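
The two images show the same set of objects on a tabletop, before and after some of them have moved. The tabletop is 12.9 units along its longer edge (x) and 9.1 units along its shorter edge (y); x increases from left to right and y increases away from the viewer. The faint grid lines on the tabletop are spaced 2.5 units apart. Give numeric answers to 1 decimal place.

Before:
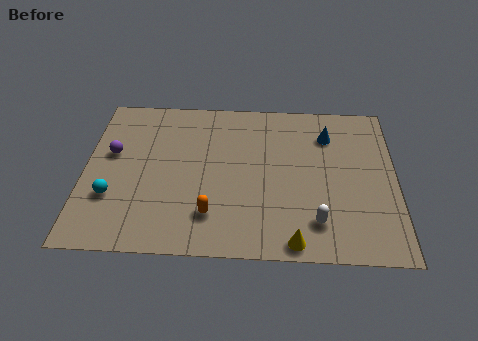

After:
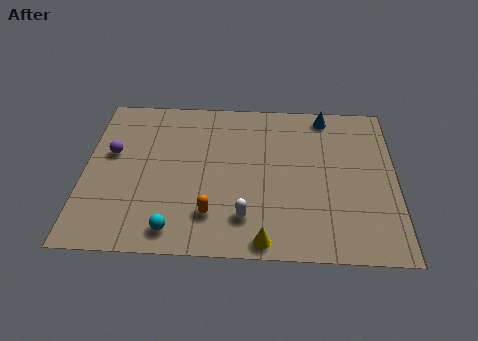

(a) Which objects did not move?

the purple sphere and the orange capsule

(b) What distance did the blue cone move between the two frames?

1.2

The blue cone was near (10.1, 6.9) before and (10.0, 8.1) after, so it travelled √(0.1² + 1.2²) ≈ 1.2 units.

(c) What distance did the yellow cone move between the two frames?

1.2

The yellow cone was near (8.7, 0.8) before and (7.5, 0.8) after, so it travelled √(1.2² + 0.0²) ≈ 1.2 units.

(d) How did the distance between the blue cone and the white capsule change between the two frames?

+1.9

Before: roughly 5.0 units apart; after: 6.9. That's 1.9 units further apart.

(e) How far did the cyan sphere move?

3.1

The cyan sphere was near (1.2, 2.9) before and (3.8, 1.2) after, so it travelled √(2.6² + 1.7²) ≈ 3.1 units.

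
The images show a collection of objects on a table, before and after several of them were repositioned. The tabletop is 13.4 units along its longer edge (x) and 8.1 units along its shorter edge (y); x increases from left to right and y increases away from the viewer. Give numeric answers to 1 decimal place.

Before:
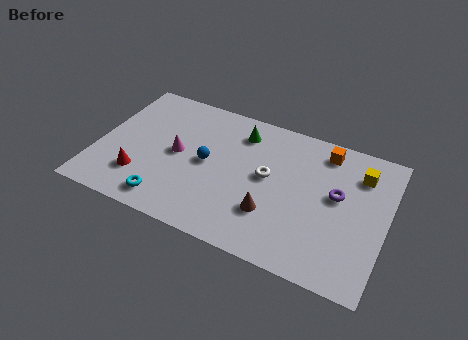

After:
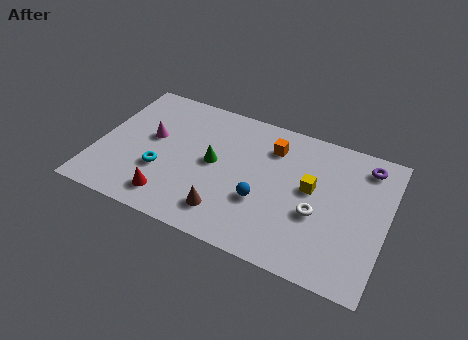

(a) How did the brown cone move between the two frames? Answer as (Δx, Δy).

(-2.0, -0.8)

The brown cone started near (8.3, 2.4) and ended near (6.3, 1.6).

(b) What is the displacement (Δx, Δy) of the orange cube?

(-2.4, -0.7)

The orange cube started near (10.3, 6.9) and ended near (7.9, 6.2).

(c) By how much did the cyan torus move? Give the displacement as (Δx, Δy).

(-0.5, 1.6)

From the two frames, the cyan torus sits at roughly (3.6, 1.2) before and (3.1, 2.8) after.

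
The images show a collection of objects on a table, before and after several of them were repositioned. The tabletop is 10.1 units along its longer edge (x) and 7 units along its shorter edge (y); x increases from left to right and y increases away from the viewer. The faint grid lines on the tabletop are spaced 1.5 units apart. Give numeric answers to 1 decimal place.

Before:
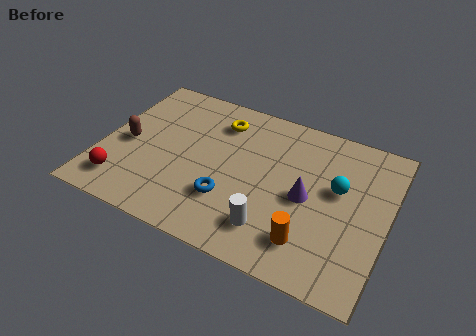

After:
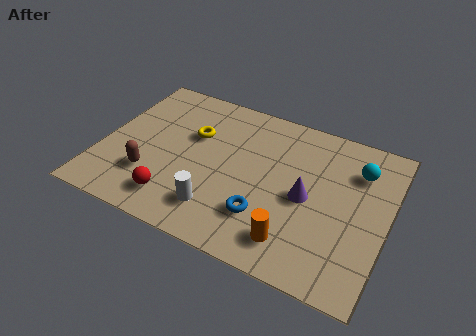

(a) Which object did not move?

the purple cone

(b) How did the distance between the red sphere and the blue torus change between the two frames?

-0.6

The distance was about 3.8 in the first image and 3.2 in the second, so they moved 0.6 units closer together.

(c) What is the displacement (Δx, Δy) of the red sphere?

(1.9, 0.0)

From the two frames, the red sphere sits at roughly (1.0, 1.3) before and (2.9, 1.3) after.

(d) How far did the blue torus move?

1.3

The blue torus moved from about (4.7, 2.1) to (6.0, 1.9), a distance of √(1.3² + 0.2²) ≈ 1.3.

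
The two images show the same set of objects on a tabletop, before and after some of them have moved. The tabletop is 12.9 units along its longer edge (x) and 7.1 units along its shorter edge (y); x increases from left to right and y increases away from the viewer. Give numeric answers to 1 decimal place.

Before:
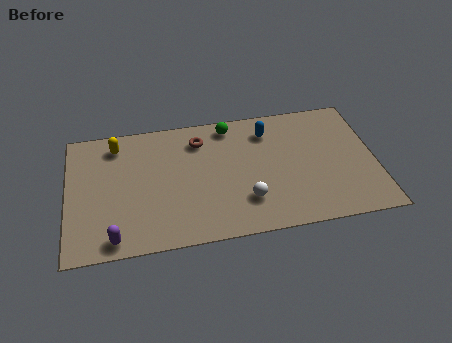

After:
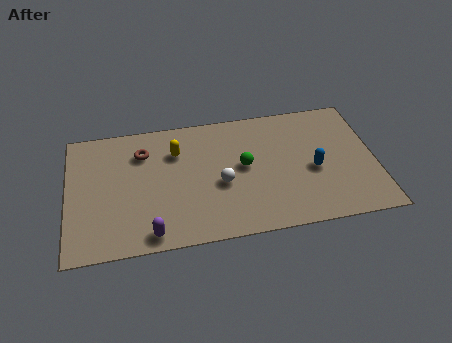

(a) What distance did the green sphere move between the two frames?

2.5

The green sphere moved from about (6.9, 6.2) to (7.4, 3.8), a distance of √(0.5² + 2.4²) ≈ 2.5.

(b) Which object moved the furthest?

the blue capsule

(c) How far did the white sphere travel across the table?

1.5

The white sphere moved from about (7.4, 1.9) to (6.4, 3.0), a distance of √(1.0² + 1.1²) ≈ 1.5.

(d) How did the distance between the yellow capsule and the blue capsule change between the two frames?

-0.4

The distance was about 6.4 in the first image and 6.0 in the second, so they moved 0.4 units closer together.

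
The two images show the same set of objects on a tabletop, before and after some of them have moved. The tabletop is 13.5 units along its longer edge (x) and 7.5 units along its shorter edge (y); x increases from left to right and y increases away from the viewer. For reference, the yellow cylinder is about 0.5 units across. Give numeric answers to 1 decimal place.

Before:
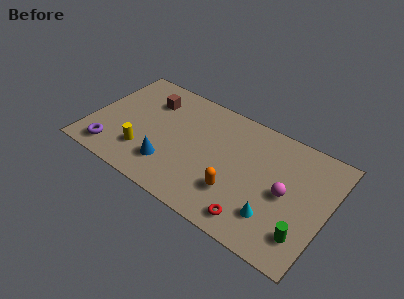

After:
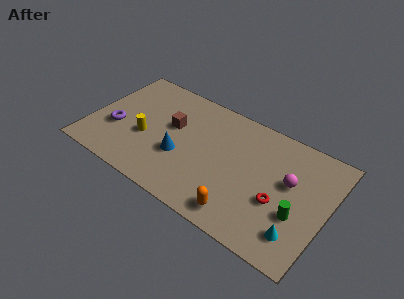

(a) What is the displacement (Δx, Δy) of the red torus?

(1.1, 1.8)

The red torus was at about (9.8, 1.1) and moved to about (10.9, 2.9).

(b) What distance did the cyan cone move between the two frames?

1.4

The cyan cone moved from about (10.8, 1.9) to (12.2, 1.6), a distance of √(1.4² + 0.3²) ≈ 1.4.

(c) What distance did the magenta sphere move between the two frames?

0.8

The magenta sphere moved from about (11.2, 3.6) to (11.3, 4.4), a distance of √(0.1² + 0.8²) ≈ 0.8.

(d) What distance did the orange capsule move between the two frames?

1.2

The orange capsule moved from about (8.6, 2.2) to (9.1, 1.1), a distance of √(0.5² + 1.1²) ≈ 1.2.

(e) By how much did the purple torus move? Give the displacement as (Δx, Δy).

(-0.1, 1.6)

From the two frames, the purple torus sits at roughly (1.6, 1.2) before and (1.5, 2.8) after.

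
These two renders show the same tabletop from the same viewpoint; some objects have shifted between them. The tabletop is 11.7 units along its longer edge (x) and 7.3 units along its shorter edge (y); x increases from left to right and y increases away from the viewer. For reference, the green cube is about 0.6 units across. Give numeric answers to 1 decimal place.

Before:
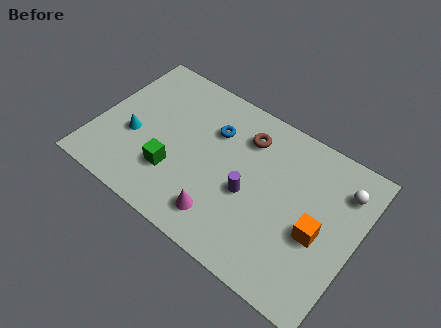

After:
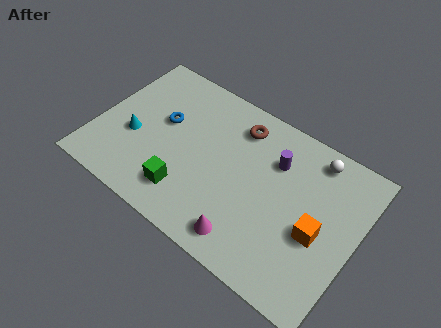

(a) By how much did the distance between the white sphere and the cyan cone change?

-1.1

Before: roughly 9.5 units apart; after: 8.4. That's 1.1 units closer together.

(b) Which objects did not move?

the cyan cone and the orange cube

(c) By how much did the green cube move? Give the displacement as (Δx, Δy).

(0.7, -0.6)

The green cube was at about (3.7, 2.2) and moved to about (4.4, 1.6).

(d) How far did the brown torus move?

0.5

The brown torus moved from about (6.4, 5.6) to (6.0, 5.9), a distance of √(0.4² + 0.3²) ≈ 0.5.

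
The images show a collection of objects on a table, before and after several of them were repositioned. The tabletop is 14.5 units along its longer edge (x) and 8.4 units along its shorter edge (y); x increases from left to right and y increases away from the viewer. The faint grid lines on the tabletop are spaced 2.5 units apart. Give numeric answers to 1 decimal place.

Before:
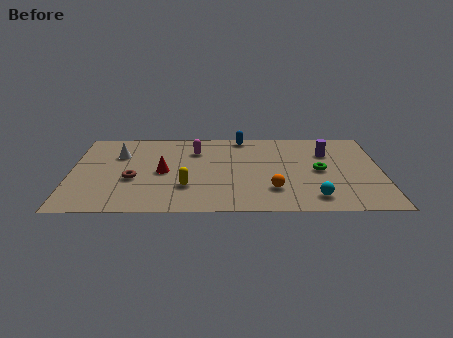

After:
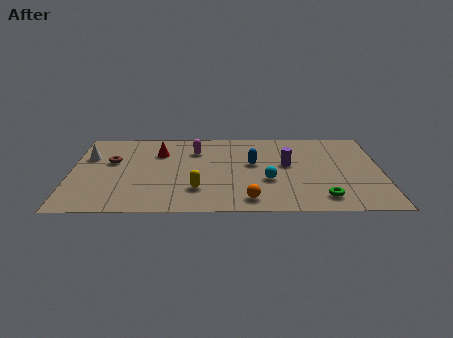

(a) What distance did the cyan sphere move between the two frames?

2.7

The cyan sphere was near (11.3, 1.4) before and (9.2, 3.1) after, so it travelled √(2.1² + 1.7²) ≈ 2.7 units.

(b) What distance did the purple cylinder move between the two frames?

2.2

From (12.0, 5.9) to (10.1, 4.7), the purple cylinder covered √(1.9² + 1.2²) ≈ 2.2 units.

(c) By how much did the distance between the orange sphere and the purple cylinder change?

-0.6

They were about 4.5 units apart before and 3.9 after — 0.6 units closer together.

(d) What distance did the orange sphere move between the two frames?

1.5

The orange sphere was near (9.4, 2.2) before and (8.3, 1.2) after, so it travelled √(1.1² + 1.0²) ≈ 1.5 units.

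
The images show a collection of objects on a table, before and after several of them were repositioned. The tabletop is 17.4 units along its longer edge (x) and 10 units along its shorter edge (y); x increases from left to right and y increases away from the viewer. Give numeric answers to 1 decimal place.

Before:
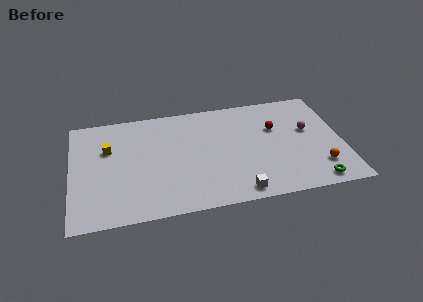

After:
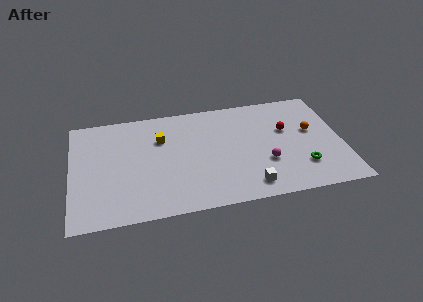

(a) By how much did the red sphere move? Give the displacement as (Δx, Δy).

(0.7, -0.3)

The red sphere was at about (13.2, 6.5) and moved to about (13.9, 6.2).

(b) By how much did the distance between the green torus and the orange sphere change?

+1.9

Before: roughly 1.4 units apart; after: 3.3. That's 1.9 units further apart.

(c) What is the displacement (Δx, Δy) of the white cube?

(0.7, 0.4)

The white cube was at about (10.5, 1.1) and moved to about (11.2, 1.5).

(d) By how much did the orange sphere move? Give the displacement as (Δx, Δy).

(-0.3, 3.4)

From the two frames, the orange sphere sits at roughly (15.8, 2.4) before and (15.5, 5.8) after.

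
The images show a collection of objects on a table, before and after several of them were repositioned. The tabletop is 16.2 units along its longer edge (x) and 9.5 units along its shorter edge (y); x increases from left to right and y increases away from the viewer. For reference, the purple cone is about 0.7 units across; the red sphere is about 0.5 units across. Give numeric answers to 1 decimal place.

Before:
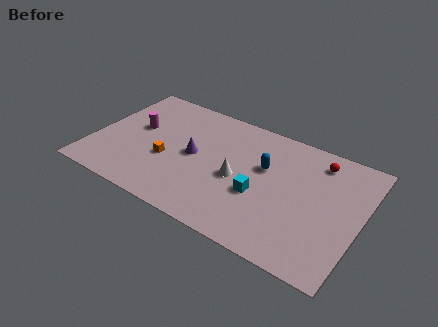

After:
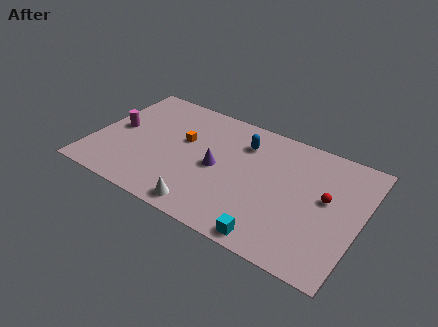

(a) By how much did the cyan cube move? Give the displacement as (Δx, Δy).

(1.2, -2.8)

The cyan cube was at about (10.3, 3.7) and moved to about (11.5, 0.9).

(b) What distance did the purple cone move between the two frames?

1.5

From (6.1, 4.8) to (7.6, 4.5), the purple cone covered √(1.5² + 0.3²) ≈ 1.5 units.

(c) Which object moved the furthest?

the white cone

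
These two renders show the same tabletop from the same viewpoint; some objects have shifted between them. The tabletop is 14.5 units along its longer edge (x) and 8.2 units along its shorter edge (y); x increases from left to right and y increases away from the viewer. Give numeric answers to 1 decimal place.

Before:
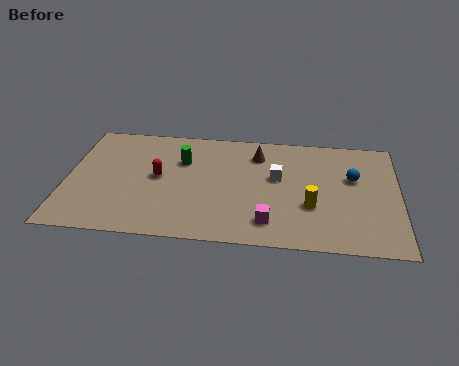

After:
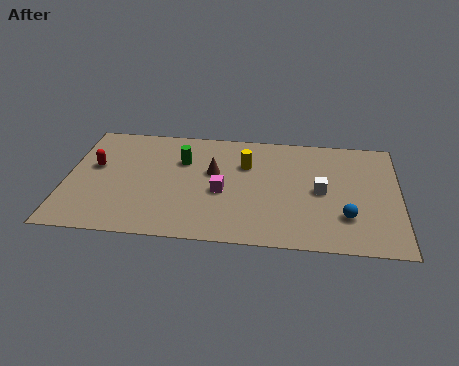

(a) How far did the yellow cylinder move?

4.0

From (10.7, 2.9) to (7.8, 5.6), the yellow cylinder covered √(2.9² + 2.7²) ≈ 4.0 units.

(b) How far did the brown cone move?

2.4

The brown cone moved from about (8.3, 6.4) to (6.4, 4.9), a distance of √(1.9² + 1.5²) ≈ 2.4.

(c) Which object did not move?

the green cylinder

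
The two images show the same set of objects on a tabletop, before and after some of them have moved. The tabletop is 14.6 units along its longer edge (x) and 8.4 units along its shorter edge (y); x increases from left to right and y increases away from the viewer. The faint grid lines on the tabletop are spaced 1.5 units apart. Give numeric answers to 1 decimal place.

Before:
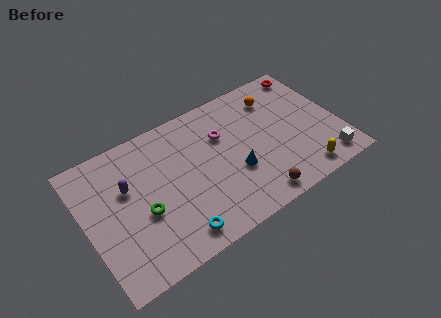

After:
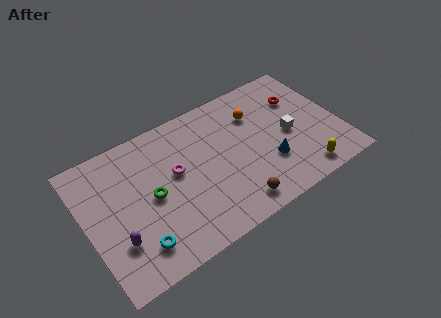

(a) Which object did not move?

the yellow capsule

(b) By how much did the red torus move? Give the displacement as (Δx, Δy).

(-0.9, -1.5)

From the two frames, the red torus sits at roughly (13.6, 7.4) before and (12.7, 5.9) after.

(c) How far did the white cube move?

3.2

From (13.4, 1.2) to (11.7, 3.9), the white cube covered √(1.7² + 2.7²) ≈ 3.2 units.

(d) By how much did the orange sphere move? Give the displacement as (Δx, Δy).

(-1.3, -0.5)

The orange sphere started near (11.4, 6.6) and ended near (10.1, 6.1).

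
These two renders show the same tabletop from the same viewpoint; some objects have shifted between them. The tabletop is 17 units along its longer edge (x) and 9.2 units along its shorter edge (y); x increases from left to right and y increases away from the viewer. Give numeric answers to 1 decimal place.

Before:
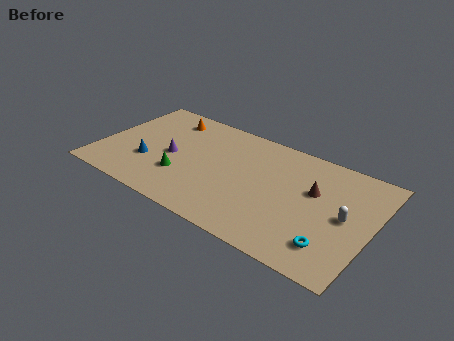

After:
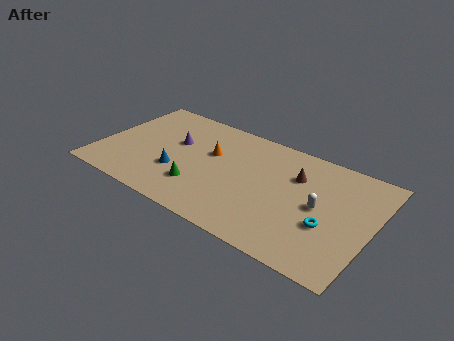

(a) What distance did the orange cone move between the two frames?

3.7

The orange cone was near (3.6, 7.6) before and (6.8, 5.7) after, so it travelled √(3.2² + 1.9²) ≈ 3.7 units.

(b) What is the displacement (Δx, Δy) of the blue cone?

(1.9, 0.0)

From the two frames, the blue cone sits at roughly (3.2, 3.1) before and (5.1, 3.1) after.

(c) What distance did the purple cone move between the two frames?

1.3

The purple cone was near (4.5, 4.3) before and (4.5, 5.6) after, so it travelled √(0.0² + 1.3²) ≈ 1.3 units.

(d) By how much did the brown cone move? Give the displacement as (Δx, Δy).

(-1.2, 0.7)

The brown cone was at about (13.3, 5.7) and moved to about (12.1, 6.4).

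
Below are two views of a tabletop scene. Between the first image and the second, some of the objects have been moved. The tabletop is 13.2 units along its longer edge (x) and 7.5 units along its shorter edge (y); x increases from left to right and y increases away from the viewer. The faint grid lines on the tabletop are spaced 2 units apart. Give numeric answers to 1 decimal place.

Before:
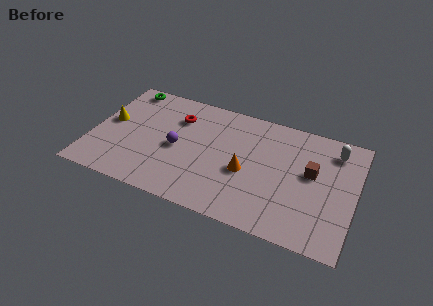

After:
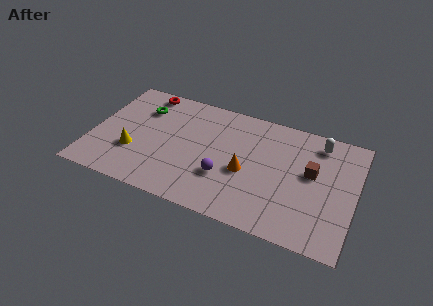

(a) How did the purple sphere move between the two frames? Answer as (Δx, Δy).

(2.5, -1.0)

The purple sphere was at about (4.3, 3.5) and moved to about (6.8, 2.5).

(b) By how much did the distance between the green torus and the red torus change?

-1.8

Before: roughly 3.0 units apart; after: 1.2. That's 1.8 units closer together.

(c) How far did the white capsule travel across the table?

0.8

From (12.0, 6.1) to (11.2, 6.3), the white capsule covered √(0.8² + 0.2²) ≈ 0.8 units.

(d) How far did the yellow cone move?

2.1

The yellow cone was near (0.8, 4.1) before and (2.2, 2.5) after, so it travelled √(1.4² + 1.6²) ≈ 2.1 units.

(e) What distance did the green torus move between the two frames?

1.6

The green torus was near (1.3, 6.7) before and (2.3, 5.5) after, so it travelled √(1.0² + 1.2²) ≈ 1.6 units.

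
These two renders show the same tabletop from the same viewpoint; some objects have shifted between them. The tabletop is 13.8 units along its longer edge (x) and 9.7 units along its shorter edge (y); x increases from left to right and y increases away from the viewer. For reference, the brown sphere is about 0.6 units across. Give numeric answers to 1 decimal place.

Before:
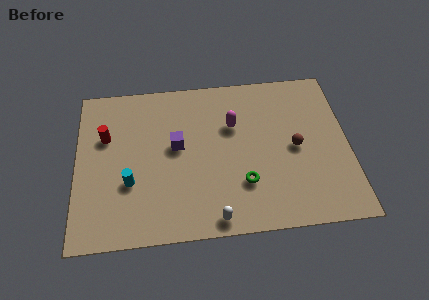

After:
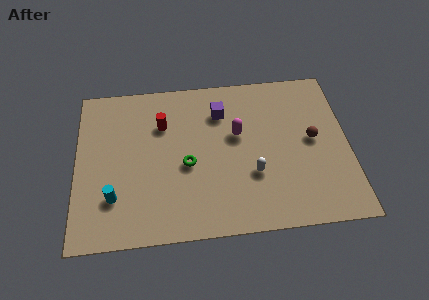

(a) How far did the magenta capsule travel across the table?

0.6

From (8.0, 6.4) to (8.2, 5.8), the magenta capsule covered √(0.2² + 0.6²) ≈ 0.6 units.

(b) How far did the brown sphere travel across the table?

1.0

The brown sphere was near (11.1, 4.7) before and (12.0, 5.1) after, so it travelled √(0.9² + 0.4²) ≈ 1.0 units.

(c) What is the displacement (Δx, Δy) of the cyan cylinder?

(-0.8, -0.8)

From the two frames, the cyan cylinder sits at roughly (2.7, 3.4) before and (1.9, 2.6) after.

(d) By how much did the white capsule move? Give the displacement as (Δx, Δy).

(2.0, 2.4)

The white capsule was at about (6.9, 0.9) and moved to about (8.9, 3.3).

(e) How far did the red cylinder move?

2.9

The red cylinder was near (1.5, 6.3) before and (4.4, 6.8) after, so it travelled √(2.9² + 0.5²) ≈ 2.9 units.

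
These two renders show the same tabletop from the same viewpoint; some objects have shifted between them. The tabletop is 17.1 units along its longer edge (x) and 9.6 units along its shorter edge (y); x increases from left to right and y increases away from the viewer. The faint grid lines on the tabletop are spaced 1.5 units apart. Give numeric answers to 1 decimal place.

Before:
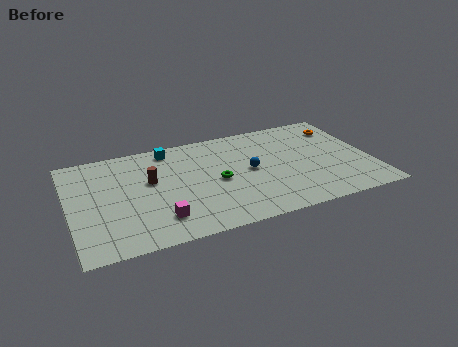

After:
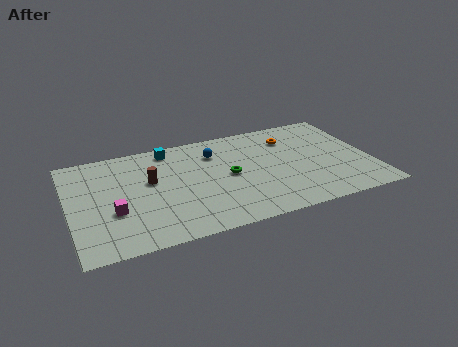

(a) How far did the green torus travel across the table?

0.8

The green torus moved from about (8.3, 4.5) to (9.0, 4.8), a distance of √(0.7² + 0.3²) ≈ 0.8.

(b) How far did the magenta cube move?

2.8

From (4.8, 2.1) to (2.4, 3.5), the magenta cube covered √(2.4² + 1.4²) ≈ 2.8 units.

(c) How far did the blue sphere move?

2.9

The blue sphere was near (10.2, 4.9) before and (8.4, 7.2) after, so it travelled √(1.8² + 2.3²) ≈ 2.9 units.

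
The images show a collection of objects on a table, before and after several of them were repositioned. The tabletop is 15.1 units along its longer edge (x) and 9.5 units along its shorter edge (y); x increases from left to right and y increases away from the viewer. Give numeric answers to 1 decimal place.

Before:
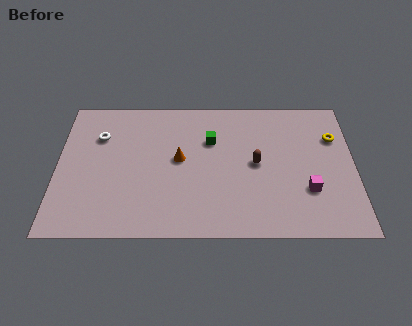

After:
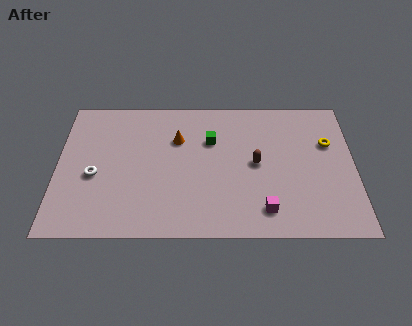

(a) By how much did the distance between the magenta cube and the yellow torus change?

+1.7

Before: roughly 3.9 units apart; after: 5.6. That's 1.7 units further apart.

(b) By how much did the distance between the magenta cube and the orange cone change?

-0.3

The distance was about 6.8 in the first image and 6.5 in the second, so they moved 0.3 units closer together.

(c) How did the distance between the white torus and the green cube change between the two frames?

+0.7

They were about 5.7 units apart before and 6.4 after — 0.7 units further apart.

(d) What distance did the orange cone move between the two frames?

1.4

From (6.2, 5.1) to (6.1, 6.5), the orange cone covered √(0.1² + 1.4²) ≈ 1.4 units.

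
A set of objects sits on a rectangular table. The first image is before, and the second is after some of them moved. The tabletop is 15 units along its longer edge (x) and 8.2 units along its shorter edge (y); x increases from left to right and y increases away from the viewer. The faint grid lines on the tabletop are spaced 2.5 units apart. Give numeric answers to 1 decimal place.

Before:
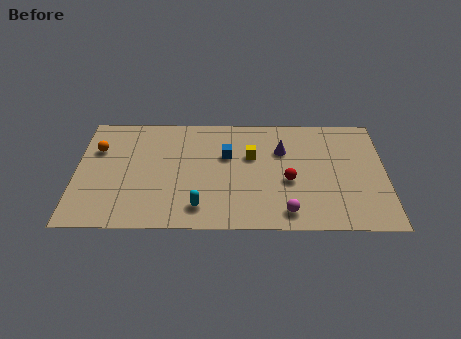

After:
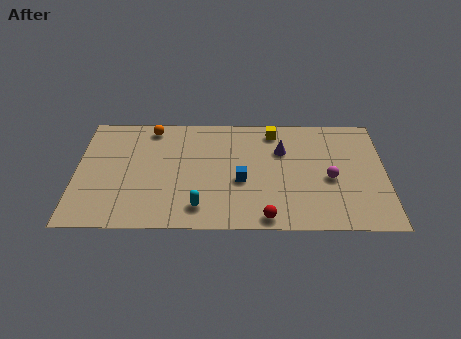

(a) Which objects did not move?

the cyan capsule and the purple cone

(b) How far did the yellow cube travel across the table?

2.1

The yellow cube was near (8.5, 5.2) before and (9.6, 7.0) after, so it travelled √(1.1² + 1.8²) ≈ 2.1 units.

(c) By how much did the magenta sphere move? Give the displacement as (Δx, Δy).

(2.1, 2.4)

From the two frames, the magenta sphere sits at roughly (10.2, 1.2) before and (12.3, 3.6) after.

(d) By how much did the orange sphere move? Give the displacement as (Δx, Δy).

(2.6, 1.6)

The orange sphere was at about (1.0, 5.6) and moved to about (3.6, 7.2).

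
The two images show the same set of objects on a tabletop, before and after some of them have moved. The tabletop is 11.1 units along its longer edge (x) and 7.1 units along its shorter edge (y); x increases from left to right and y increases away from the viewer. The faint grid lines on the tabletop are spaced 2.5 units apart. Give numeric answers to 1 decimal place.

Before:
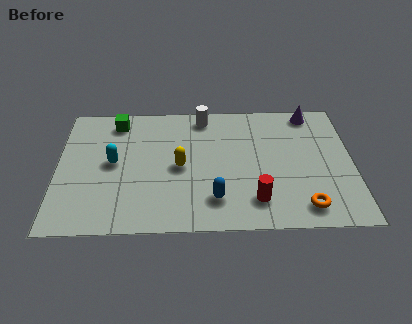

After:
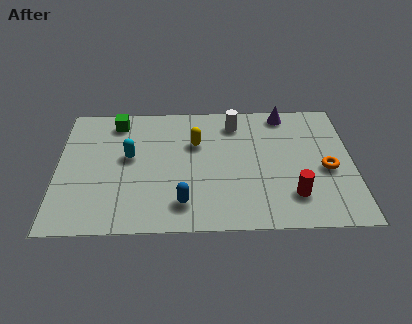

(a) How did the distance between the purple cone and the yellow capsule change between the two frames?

-2.0

They were about 5.8 units apart before and 3.8 after — 2.0 units closer together.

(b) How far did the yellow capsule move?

1.4

The yellow capsule was near (4.6, 3.4) before and (5.2, 4.7) after, so it travelled √(0.6² + 1.3²) ≈ 1.4 units.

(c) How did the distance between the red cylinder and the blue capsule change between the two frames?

+2.6

They were about 1.5 units apart before and 4.1 after — 2.6 units further apart.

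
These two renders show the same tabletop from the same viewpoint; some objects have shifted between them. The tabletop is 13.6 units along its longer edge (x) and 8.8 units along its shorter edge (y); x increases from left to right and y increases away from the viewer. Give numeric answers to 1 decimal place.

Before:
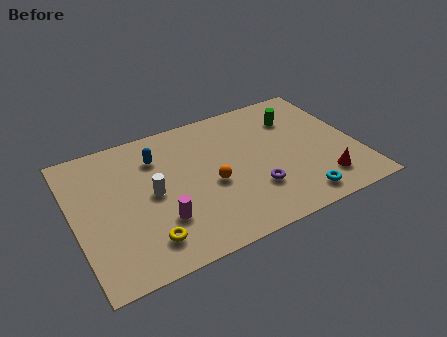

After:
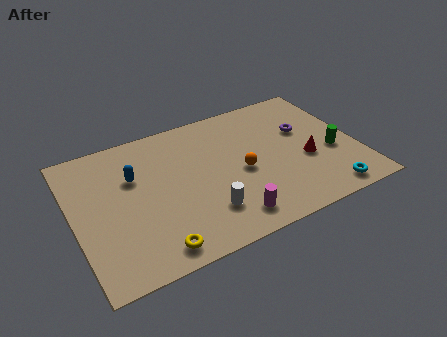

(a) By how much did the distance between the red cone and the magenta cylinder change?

-3.1

The distance was about 7.7 in the first image and 4.6 in the second, so they moved 3.1 units closer together.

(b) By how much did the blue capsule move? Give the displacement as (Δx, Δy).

(-1.2, -0.8)

From the two frames, the blue capsule sits at roughly (4.2, 6.6) before and (3.0, 5.8) after.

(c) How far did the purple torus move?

4.1

The purple torus was near (8.4, 2.6) before and (11.3, 5.5) after, so it travelled √(2.9² + 2.9²) ≈ 4.1 units.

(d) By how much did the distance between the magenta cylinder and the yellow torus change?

+2.4

They were about 1.2 units apart before and 3.6 after — 2.4 units further apart.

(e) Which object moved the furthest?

the purple torus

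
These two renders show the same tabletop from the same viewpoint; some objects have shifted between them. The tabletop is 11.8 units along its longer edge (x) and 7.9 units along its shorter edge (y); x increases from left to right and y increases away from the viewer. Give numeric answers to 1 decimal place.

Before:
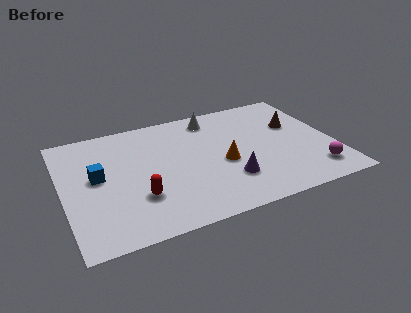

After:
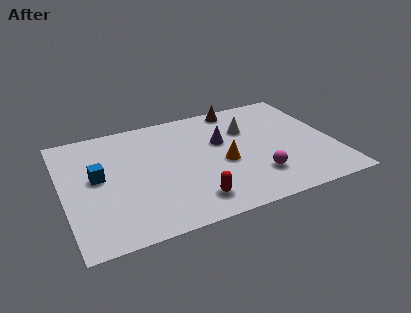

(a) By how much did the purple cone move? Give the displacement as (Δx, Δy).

(0.0, 2.7)

From the two frames, the purple cone sits at roughly (7.0, 2.2) before and (7.0, 4.9) after.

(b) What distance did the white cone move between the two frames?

1.9

The white cone was near (6.8, 6.7) before and (8.2, 5.4) after, so it travelled √(1.4² + 1.3²) ≈ 1.9 units.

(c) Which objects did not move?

the orange cone and the blue cube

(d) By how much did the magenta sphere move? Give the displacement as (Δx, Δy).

(-2.5, 0.5)

From the two frames, the magenta sphere sits at roughly (10.7, 1.5) before and (8.2, 2.0) after.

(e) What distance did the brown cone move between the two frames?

3.1

The brown cone moved from about (10.3, 5.0) to (8.0, 7.1), a distance of √(2.3² + 2.1²) ≈ 3.1.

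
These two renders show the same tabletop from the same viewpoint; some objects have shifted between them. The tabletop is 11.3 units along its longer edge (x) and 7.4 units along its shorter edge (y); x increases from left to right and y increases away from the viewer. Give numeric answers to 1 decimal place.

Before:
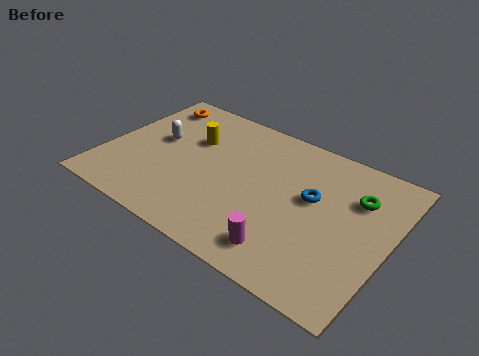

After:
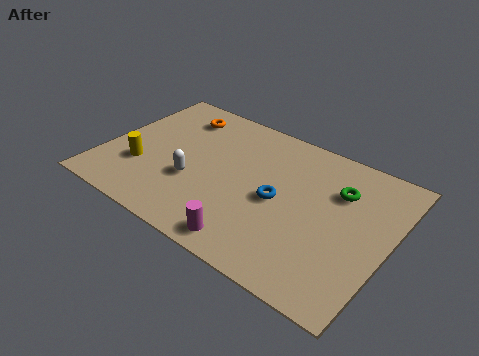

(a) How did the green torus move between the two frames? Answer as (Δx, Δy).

(-0.7, 0.0)

The green torus was at about (9.8, 5.2) and moved to about (9.1, 5.2).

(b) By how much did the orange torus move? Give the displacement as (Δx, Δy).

(1.2, -0.2)

From the two frames, the orange torus sits at roughly (1.2, 6.2) before and (2.4, 6.0) after.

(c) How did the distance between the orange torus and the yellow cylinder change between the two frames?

+1.3

The distance was about 2.4 in the first image and 3.7 in the second, so they moved 1.3 units further apart.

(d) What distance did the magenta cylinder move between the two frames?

1.4

The magenta cylinder moved from about (7.7, 1.3) to (6.4, 0.9), a distance of √(1.3² + 0.4²) ≈ 1.4.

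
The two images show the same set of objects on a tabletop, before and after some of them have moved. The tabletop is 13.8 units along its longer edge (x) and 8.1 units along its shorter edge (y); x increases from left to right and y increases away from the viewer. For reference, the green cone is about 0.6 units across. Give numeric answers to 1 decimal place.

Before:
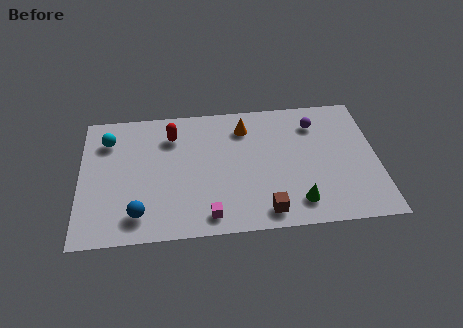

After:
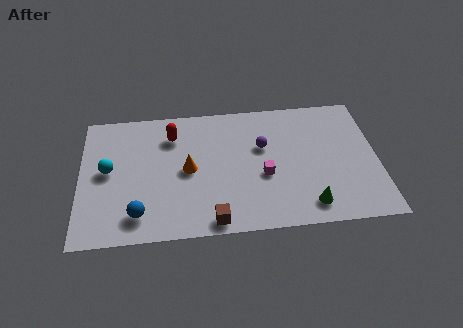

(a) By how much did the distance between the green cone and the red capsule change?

+0.5

Before: roughly 7.4 units apart; after: 7.9. That's 0.5 units further apart.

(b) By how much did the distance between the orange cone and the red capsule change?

-1.1

Before: roughly 3.4 units apart; after: 2.3. That's 1.1 units closer together.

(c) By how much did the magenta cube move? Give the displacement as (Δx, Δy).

(2.6, 2.2)

The magenta cube started near (5.9, 1.1) and ended near (8.5, 3.3).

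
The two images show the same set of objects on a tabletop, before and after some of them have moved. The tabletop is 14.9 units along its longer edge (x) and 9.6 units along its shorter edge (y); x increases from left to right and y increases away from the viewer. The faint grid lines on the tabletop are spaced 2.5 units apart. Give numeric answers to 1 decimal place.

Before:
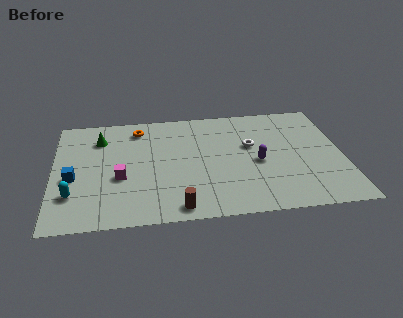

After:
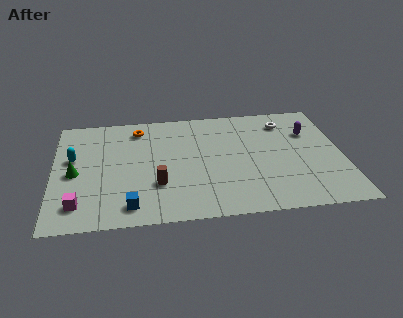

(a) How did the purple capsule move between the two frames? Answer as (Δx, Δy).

(2.8, 2.3)

From the two frames, the purple capsule sits at roughly (10.5, 4.3) before and (13.3, 6.6) after.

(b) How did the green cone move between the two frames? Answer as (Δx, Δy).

(-1.3, -2.9)

The green cone was at about (2.4, 7.3) and moved to about (1.1, 4.4).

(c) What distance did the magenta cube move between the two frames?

2.9

The magenta cube was near (3.4, 3.8) before and (1.3, 1.8) after, so it travelled √(2.1² + 2.0²) ≈ 2.9 units.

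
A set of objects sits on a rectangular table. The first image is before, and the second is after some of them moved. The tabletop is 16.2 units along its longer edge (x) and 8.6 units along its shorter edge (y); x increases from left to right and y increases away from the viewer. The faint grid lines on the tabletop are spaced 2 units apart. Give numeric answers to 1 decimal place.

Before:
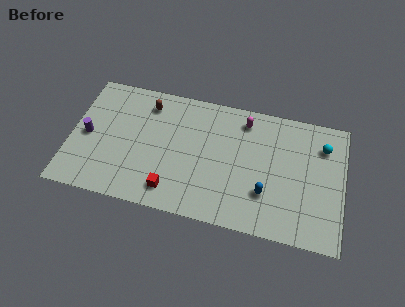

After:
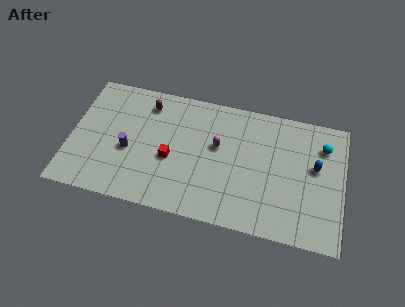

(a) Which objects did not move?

the cyan sphere and the brown capsule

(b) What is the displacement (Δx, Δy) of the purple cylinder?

(2.5, -0.5)

From the two frames, the purple cylinder sits at roughly (1.0, 4.1) before and (3.5, 3.6) after.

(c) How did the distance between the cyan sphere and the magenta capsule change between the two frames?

+1.6

The distance was about 4.8 in the first image and 6.4 in the second, so they moved 1.6 units further apart.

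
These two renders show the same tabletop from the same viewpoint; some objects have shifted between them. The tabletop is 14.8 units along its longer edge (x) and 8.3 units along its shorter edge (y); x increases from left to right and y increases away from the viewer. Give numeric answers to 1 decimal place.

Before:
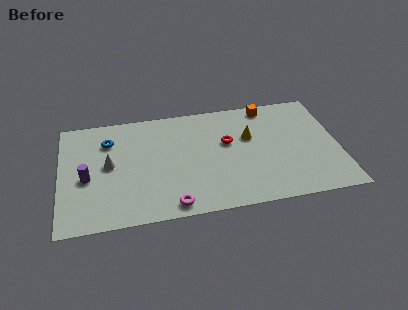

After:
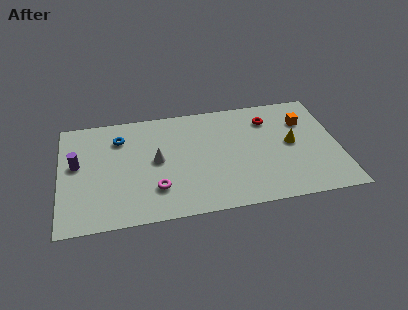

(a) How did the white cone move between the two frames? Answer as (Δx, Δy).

(2.5, -0.1)

From the two frames, the white cone sits at roughly (2.6, 4.4) before and (5.1, 4.3) after.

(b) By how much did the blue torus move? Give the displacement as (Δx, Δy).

(0.6, 0.1)

From the two frames, the blue torus sits at roughly (2.6, 6.2) before and (3.2, 6.3) after.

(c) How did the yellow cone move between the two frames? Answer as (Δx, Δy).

(2.2, -0.9)

The yellow cone started near (10.1, 5.2) and ended near (12.3, 4.3).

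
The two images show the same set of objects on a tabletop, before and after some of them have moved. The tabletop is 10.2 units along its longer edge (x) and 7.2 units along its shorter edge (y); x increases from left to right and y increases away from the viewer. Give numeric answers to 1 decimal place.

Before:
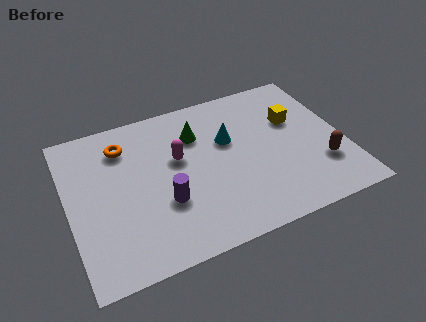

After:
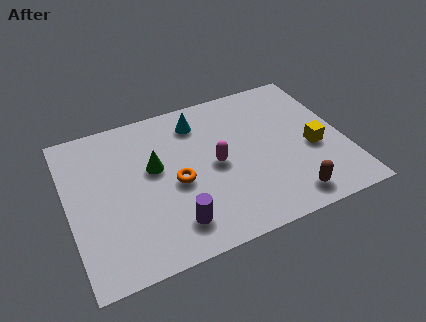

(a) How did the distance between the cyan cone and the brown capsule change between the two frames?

+1.6

The distance was about 4.0 in the first image and 5.6 in the second, so they moved 1.6 units further apart.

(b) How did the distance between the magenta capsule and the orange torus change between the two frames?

-0.8

They were about 2.3 units apart before and 1.5 after — 0.8 units closer together.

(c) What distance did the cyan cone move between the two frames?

1.6

The cyan cone was near (6.0, 4.5) before and (5.0, 5.8) after, so it travelled √(1.0² + 1.3²) ≈ 1.6 units.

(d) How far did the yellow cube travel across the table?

1.7

The yellow cube moved from about (8.5, 4.6) to (9.0, 3.0), a distance of √(0.5² + 1.6²) ≈ 1.7.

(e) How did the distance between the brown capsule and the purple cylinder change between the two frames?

-1.6

The distance was about 5.8 in the first image and 4.2 in the second, so they moved 1.6 units closer together.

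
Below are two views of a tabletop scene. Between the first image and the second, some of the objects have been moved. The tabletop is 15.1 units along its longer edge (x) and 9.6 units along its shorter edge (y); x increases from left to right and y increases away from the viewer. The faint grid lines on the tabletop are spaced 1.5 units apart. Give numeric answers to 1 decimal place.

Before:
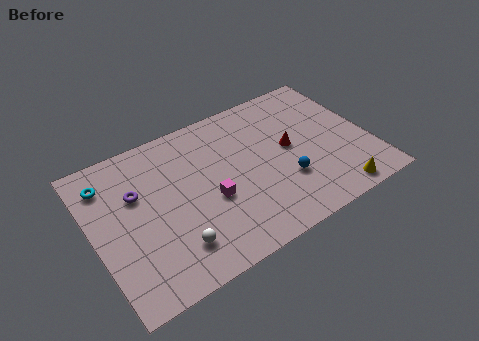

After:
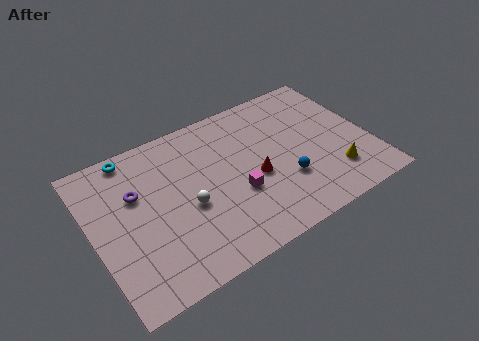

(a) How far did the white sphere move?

2.3

The white sphere moved from about (3.9, 2.1) to (5.0, 4.1), a distance of √(1.1² + 2.0²) ≈ 2.3.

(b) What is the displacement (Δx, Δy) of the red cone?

(-2.1, -1.0)

From the two frames, the red cone sits at roughly (10.8, 5.1) before and (8.7, 4.1) after.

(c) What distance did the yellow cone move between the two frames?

1.3

From (12.6, 1.0) to (12.8, 2.3), the yellow cone covered √(0.2² + 1.3²) ≈ 1.3 units.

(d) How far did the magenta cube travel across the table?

1.4

From (6.2, 3.9) to (7.6, 3.6), the magenta cube covered √(1.4² + 0.3²) ≈ 1.4 units.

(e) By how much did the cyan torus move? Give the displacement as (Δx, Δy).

(1.5, 1.1)

The cyan torus was at about (1.1, 7.6) and moved to about (2.6, 8.7).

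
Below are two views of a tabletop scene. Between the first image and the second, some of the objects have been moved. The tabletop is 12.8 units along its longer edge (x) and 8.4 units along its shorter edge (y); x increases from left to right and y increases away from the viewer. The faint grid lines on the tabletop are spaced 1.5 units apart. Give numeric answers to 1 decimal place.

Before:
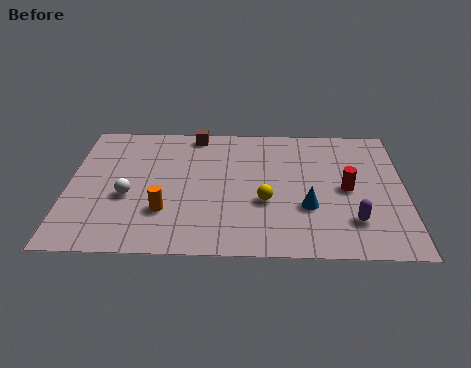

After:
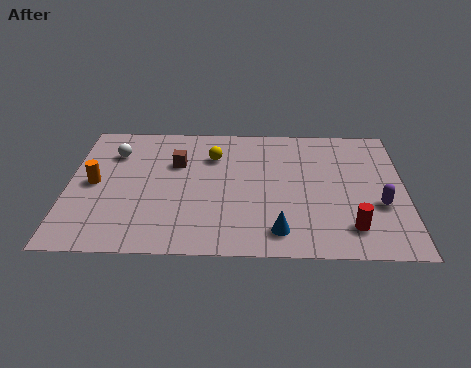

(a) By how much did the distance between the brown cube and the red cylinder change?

+0.9

They were about 6.8 units apart before and 7.7 after — 0.9 units further apart.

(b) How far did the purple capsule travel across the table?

1.4

The purple capsule was near (10.8, 2.1) before and (11.8, 3.1) after, so it travelled √(1.0² + 1.0²) ≈ 1.4 units.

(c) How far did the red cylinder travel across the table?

2.4

From (10.6, 4.1) to (10.7, 1.7), the red cylinder covered √(0.1² + 2.4²) ≈ 2.4 units.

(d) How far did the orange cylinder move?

3.2

From (3.7, 2.5) to (1.0, 4.2), the orange cylinder covered √(2.7² + 1.7²) ≈ 3.2 units.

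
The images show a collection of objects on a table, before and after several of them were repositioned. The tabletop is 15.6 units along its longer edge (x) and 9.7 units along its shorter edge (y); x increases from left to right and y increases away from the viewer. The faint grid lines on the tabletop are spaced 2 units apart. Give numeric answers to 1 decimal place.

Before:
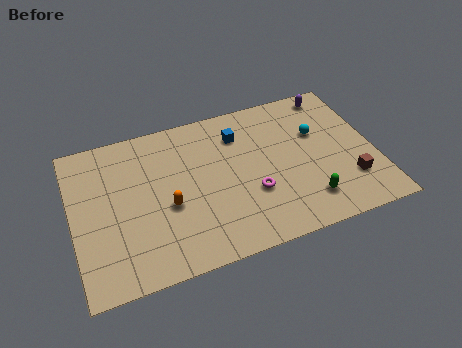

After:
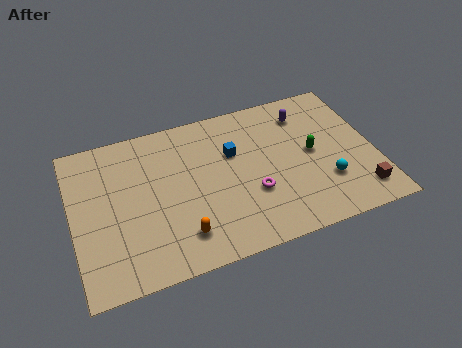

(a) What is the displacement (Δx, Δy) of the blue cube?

(-0.4, -1.1)

The blue cube started near (8.8, 7.4) and ended near (8.4, 6.3).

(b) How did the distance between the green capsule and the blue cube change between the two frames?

-2.0

Before: roughly 6.2 units apart; after: 4.2. That's 2.0 units closer together.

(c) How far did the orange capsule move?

2.1

From (4.8, 4.0) to (5.3, 2.0), the orange capsule covered √(0.5² + 2.0²) ≈ 2.1 units.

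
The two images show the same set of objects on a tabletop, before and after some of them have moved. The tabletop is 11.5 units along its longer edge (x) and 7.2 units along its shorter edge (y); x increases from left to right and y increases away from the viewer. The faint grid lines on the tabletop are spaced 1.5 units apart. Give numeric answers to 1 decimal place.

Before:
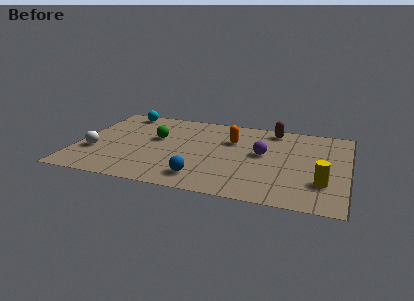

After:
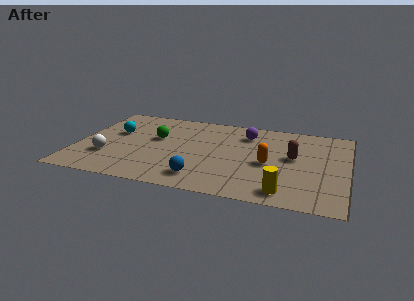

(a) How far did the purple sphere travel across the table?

1.8

The purple sphere was near (7.9, 4.0) before and (7.1, 5.6) after, so it travelled √(0.8² + 1.6²) ≈ 1.8 units.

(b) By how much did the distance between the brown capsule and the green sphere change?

+0.6

They were about 5.3 units apart before and 5.9 after — 0.6 units further apart.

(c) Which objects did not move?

the blue sphere and the green sphere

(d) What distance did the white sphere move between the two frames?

0.7

The white sphere moved from about (0.8, 2.5) to (1.4, 2.2), a distance of √(0.6² + 0.3²) ≈ 0.7.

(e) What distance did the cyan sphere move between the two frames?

2.0

The cyan sphere was near (1.6, 6.4) before and (1.5, 4.4) after, so it travelled √(0.1² + 2.0²) ≈ 2.0 units.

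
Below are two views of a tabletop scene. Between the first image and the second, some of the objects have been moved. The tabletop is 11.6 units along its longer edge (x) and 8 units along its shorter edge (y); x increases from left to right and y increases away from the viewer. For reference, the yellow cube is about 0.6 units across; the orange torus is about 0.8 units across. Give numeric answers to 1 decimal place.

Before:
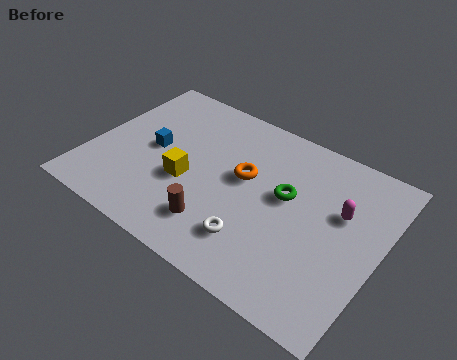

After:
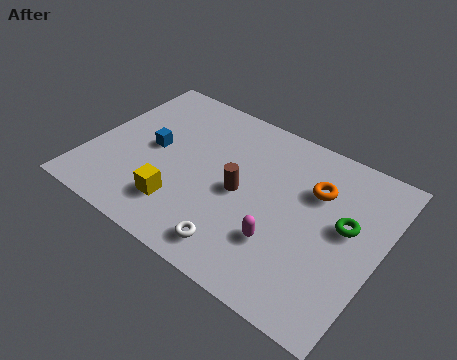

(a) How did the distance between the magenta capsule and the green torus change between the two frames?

+0.9

They were about 2.1 units apart before and 3.0 after — 0.9 units further apart.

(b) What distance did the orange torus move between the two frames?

2.8

The orange torus was near (6.1, 4.6) before and (8.8, 5.5) after, so it travelled √(2.7² + 0.9²) ≈ 2.8 units.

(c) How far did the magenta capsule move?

3.2

From (9.9, 5.0) to (8.0, 2.4), the magenta capsule covered √(1.9² + 2.6²) ≈ 3.2 units.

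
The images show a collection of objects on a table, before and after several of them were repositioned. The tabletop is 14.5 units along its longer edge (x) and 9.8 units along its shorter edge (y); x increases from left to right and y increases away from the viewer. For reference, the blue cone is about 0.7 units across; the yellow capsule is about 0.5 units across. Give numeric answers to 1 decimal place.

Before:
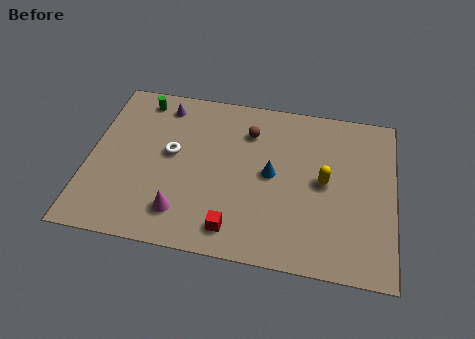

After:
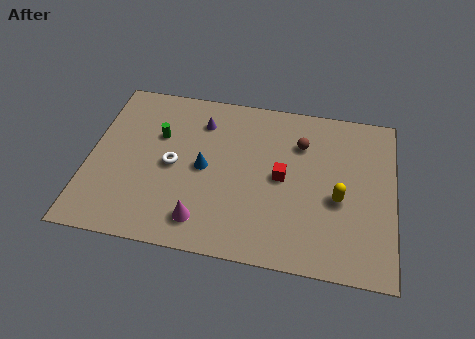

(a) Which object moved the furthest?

the red cube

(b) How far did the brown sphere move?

2.5

From (7.5, 7.4) to (10.0, 7.1), the brown sphere covered √(2.5² + 0.3²) ≈ 2.5 units.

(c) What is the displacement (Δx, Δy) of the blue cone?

(-3.2, -0.2)

The blue cone was at about (8.7, 5.0) and moved to about (5.5, 4.8).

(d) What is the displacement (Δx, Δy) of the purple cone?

(1.9, -0.7)

From the two frames, the purple cone sits at roughly (3.3, 8.3) before and (5.2, 7.6) after.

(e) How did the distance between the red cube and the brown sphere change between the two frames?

-3.6

They were about 5.9 units apart before and 2.3 after — 3.6 units closer together.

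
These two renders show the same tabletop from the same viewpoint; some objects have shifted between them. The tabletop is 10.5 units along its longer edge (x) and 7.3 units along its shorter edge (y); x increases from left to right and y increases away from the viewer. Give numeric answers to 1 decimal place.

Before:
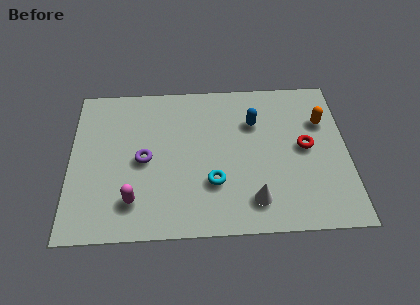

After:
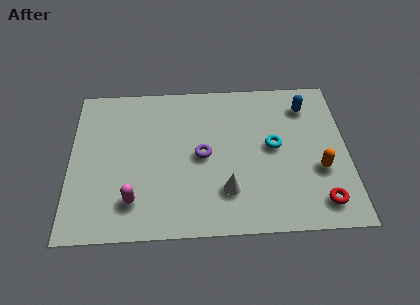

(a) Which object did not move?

the magenta capsule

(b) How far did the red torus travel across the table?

2.6

From (8.9, 3.8) to (9.4, 1.2), the red torus covered √(0.5² + 2.6²) ≈ 2.6 units.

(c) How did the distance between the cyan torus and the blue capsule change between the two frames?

-0.9

They were about 3.2 units apart before and 2.3 after — 0.9 units closer together.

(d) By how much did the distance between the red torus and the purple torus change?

-1.1

The distance was about 6.1 in the first image and 5.0 in the second, so they moved 1.1 units closer together.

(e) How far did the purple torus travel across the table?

2.2

From (2.8, 3.5) to (5.0, 3.6), the purple torus covered √(2.2² + 0.1²) ≈ 2.2 units.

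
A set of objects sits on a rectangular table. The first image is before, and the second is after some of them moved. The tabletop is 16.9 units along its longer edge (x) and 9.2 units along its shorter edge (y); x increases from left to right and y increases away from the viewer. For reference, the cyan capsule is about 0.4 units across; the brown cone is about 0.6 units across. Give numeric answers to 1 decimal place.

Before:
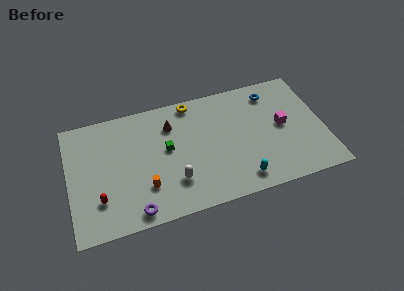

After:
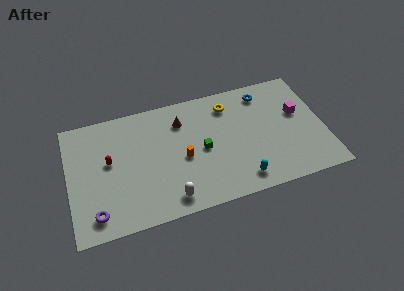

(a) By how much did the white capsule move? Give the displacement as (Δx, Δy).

(-0.4, -1.2)

From the two frames, the white capsule sits at roughly (6.8, 2.5) before and (6.4, 1.3) after.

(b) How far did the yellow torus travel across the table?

2.6

From (8.4, 8.3) to (10.8, 7.4), the yellow torus covered √(2.4² + 0.9²) ≈ 2.6 units.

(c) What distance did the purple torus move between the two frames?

2.5

From (4.1, 1.0) to (1.6, 1.5), the purple torus covered √(2.5² + 0.5²) ≈ 2.5 units.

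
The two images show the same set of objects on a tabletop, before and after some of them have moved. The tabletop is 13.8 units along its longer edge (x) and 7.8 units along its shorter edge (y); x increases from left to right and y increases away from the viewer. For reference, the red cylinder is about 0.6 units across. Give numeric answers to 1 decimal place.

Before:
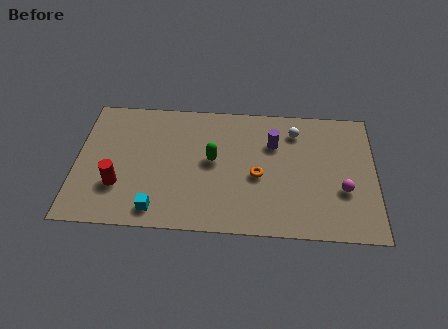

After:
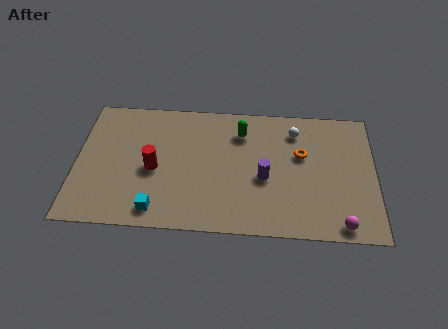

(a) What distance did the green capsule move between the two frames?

2.2

The green capsule moved from about (6.3, 4.2) to (7.6, 6.0), a distance of √(1.3² + 1.8²) ≈ 2.2.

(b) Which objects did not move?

the cyan cube and the white sphere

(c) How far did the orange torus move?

2.4

The orange torus moved from about (8.4, 3.4) to (10.4, 4.8), a distance of √(2.0² + 1.4²) ≈ 2.4.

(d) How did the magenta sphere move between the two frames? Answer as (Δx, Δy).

(-0.1, -2.0)

The magenta sphere started near (12.3, 2.8) and ended near (12.2, 0.8).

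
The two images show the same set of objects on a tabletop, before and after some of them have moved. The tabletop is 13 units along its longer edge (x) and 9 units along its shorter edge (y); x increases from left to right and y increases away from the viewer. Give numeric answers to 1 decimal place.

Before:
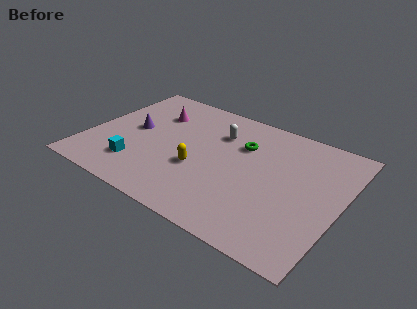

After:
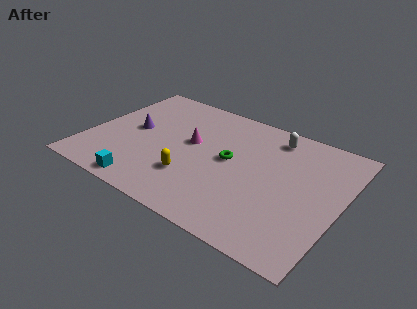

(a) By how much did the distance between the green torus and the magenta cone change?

-2.6

The distance was about 4.7 in the first image and 2.1 in the second, so they moved 2.6 units closer together.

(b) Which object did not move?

the purple cone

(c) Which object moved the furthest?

the white capsule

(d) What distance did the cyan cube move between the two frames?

1.4

The cyan cube moved from about (2.9, 2.1) to (3.6, 0.9), a distance of √(0.7² + 1.2²) ≈ 1.4.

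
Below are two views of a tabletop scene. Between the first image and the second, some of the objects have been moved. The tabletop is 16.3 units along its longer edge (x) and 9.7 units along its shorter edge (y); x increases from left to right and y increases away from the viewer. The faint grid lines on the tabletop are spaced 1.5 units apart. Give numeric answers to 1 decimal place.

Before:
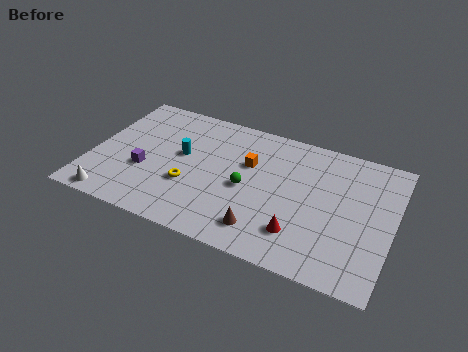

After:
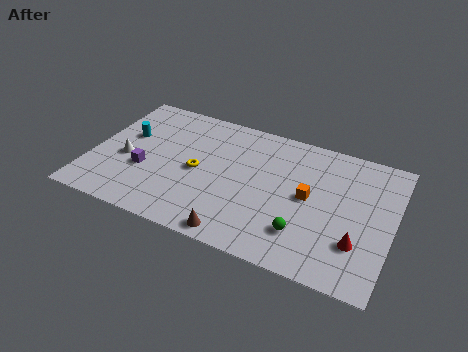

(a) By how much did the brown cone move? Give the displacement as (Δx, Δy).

(-1.3, -0.9)

From the two frames, the brown cone sits at roughly (9.7, 1.8) before and (8.4, 0.9) after.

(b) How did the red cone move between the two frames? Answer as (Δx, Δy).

(3.0, 0.5)

From the two frames, the red cone sits at roughly (11.6, 2.3) before and (14.6, 2.8) after.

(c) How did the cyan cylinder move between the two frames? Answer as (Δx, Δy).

(-3.1, 0.4)

From the two frames, the cyan cylinder sits at roughly (4.8, 5.5) before and (1.7, 5.9) after.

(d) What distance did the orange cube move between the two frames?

3.6

From (8.4, 6.2) to (11.8, 5.0), the orange cube covered √(3.4² + 1.2²) ≈ 3.6 units.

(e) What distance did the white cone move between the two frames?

3.2

The white cone was near (1.6, 0.9) before and (1.9, 4.1) after, so it travelled √(0.3² + 3.2²) ≈ 3.2 units.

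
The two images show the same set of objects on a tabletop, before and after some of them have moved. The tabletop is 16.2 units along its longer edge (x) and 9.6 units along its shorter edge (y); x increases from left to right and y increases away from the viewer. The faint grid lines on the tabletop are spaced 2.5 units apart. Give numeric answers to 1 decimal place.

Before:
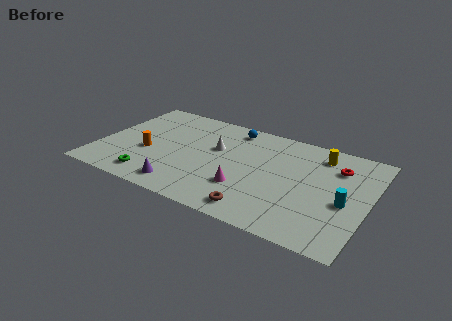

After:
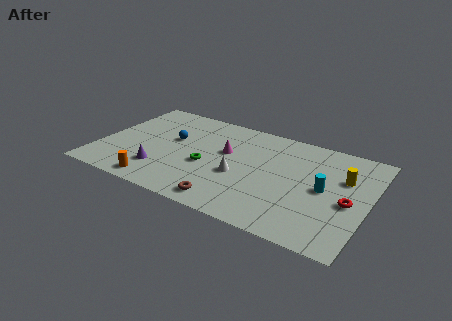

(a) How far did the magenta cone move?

3.3

From (9.1, 2.9) to (7.5, 5.8), the magenta cone covered √(1.6² + 2.9²) ≈ 3.3 units.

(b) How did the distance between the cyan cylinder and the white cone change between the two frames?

-3.1

They were about 8.2 units apart before and 5.1 after — 3.1 units closer together.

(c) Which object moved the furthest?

the blue sphere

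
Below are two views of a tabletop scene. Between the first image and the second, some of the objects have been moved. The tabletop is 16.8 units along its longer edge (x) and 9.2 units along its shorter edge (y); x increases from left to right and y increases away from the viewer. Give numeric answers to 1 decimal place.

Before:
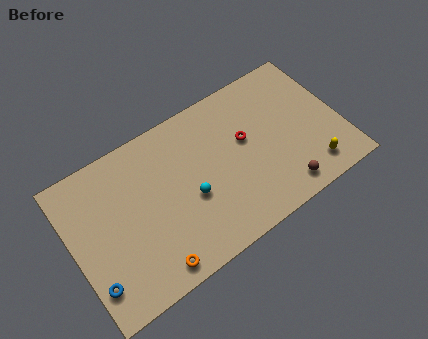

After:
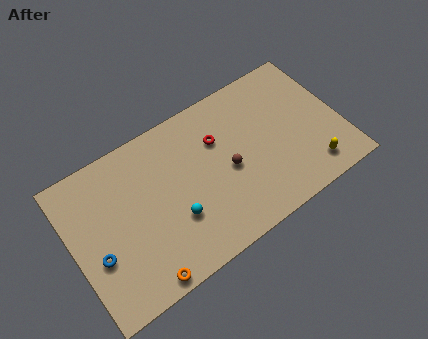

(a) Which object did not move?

the yellow capsule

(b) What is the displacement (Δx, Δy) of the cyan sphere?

(-1.1, -0.7)

The cyan sphere started near (7.2, 3.8) and ended near (6.1, 3.1).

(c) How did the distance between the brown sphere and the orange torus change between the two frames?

-1.3

The distance was about 8.3 in the first image and 7.0 in the second, so they moved 1.3 units closer together.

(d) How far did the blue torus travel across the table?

1.5

From (0.8, 2.1) to (1.3, 3.5), the blue torus covered √(0.5² + 1.4²) ≈ 1.5 units.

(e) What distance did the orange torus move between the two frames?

0.8

The orange torus was near (4.3, 1.1) before and (3.6, 0.8) after, so it travelled √(0.7² + 0.3²) ≈ 0.8 units.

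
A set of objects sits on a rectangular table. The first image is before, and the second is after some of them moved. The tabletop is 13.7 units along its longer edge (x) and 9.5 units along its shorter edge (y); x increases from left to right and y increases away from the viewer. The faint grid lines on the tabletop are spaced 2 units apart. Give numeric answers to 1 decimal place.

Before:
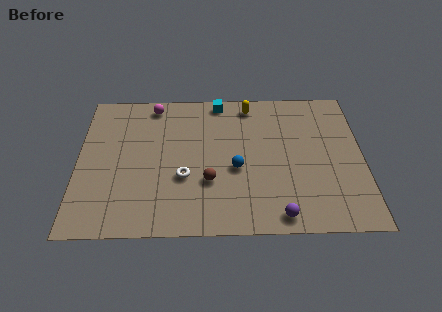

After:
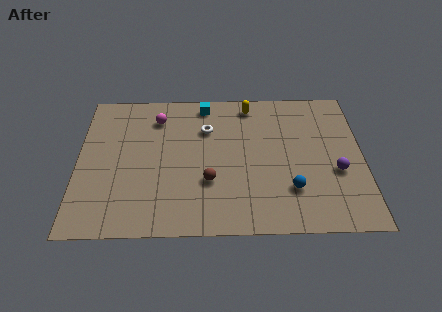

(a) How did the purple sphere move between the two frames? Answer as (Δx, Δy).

(2.8, 2.7)

From the two frames, the purple sphere sits at roughly (9.6, 1.0) before and (12.4, 3.7) after.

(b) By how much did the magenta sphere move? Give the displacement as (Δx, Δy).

(0.2, -0.9)

The magenta sphere was at about (3.6, 8.4) and moved to about (3.8, 7.5).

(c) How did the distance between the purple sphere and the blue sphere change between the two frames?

-1.1

They were about 3.6 units apart before and 2.5 after — 1.1 units closer together.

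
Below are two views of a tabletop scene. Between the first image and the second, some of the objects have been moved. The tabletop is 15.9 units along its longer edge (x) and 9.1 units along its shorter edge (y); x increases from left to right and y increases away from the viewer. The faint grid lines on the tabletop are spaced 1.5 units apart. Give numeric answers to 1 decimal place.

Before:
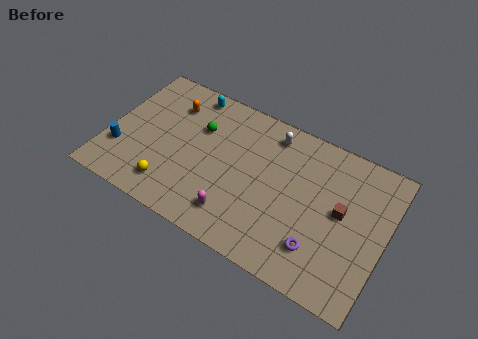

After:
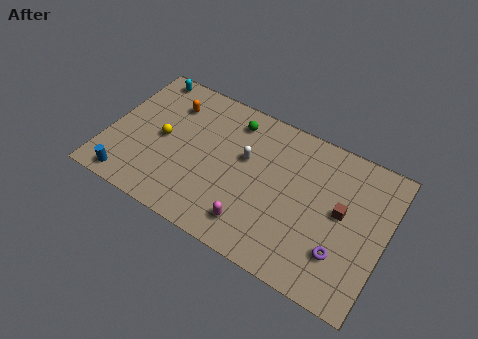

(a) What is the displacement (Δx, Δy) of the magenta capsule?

(1.0, -0.1)

The magenta capsule was at about (7.8, 1.8) and moved to about (8.8, 1.7).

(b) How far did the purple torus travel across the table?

1.2

The purple torus moved from about (12.5, 2.2) to (13.7, 2.5), a distance of √(1.2² + 0.3²) ≈ 1.2.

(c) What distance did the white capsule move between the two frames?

2.5

From (9.0, 7.7) to (7.8, 5.5), the white capsule covered √(1.2² + 2.2²) ≈ 2.5 units.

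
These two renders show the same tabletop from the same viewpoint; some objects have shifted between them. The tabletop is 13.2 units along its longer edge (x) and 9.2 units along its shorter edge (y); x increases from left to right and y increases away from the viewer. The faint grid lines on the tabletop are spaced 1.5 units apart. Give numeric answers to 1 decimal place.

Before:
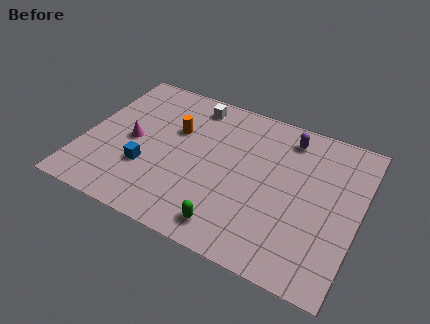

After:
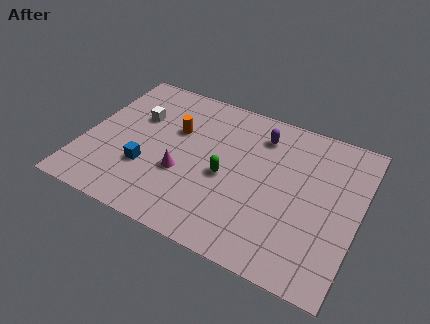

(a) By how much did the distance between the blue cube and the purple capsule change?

-1.3

Before: roughly 7.9 units apart; after: 6.6. That's 1.3 units closer together.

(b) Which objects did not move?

the orange cylinder and the blue cube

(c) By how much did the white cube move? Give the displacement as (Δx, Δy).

(-2.5, -1.9)

The white cube was at about (4.8, 7.9) and moved to about (2.3, 6.0).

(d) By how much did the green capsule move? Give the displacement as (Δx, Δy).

(-0.6, 2.8)

The green capsule started near (7.5, 1.3) and ended near (6.9, 4.1).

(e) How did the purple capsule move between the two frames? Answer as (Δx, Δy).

(-1.3, -0.4)

The purple capsule started near (9.5, 7.7) and ended near (8.2, 7.3).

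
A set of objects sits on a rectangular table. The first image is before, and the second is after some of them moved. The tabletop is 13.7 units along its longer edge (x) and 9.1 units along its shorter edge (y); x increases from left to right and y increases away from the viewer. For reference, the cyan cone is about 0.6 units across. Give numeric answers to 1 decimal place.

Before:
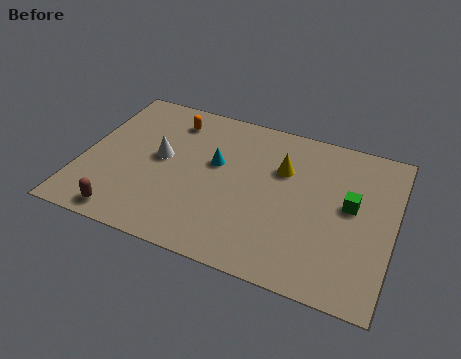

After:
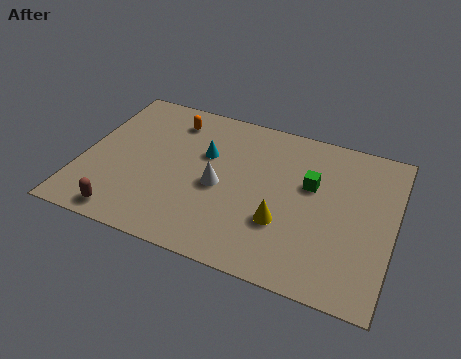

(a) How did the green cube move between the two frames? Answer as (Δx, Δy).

(-1.8, 0.6)

From the two frames, the green cube sits at roughly (11.8, 5.0) before and (10.0, 5.6) after.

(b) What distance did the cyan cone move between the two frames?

0.6

The cyan cone was near (5.8, 5.4) before and (5.3, 5.8) after, so it travelled √(0.5² + 0.4²) ≈ 0.6 units.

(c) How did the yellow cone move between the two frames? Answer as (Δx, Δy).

(0.3, -3.1)

From the two frames, the yellow cone sits at roughly (8.7, 6.1) before and (9.0, 3.0) after.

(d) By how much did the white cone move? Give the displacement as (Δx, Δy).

(2.7, -0.8)

From the two frames, the white cone sits at roughly (3.4, 4.9) before and (6.1, 4.1) after.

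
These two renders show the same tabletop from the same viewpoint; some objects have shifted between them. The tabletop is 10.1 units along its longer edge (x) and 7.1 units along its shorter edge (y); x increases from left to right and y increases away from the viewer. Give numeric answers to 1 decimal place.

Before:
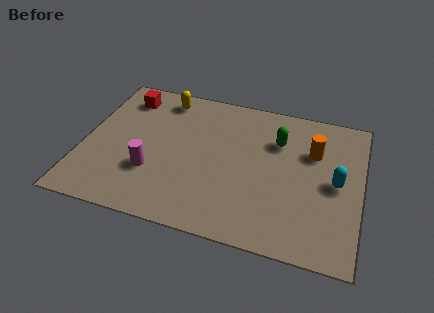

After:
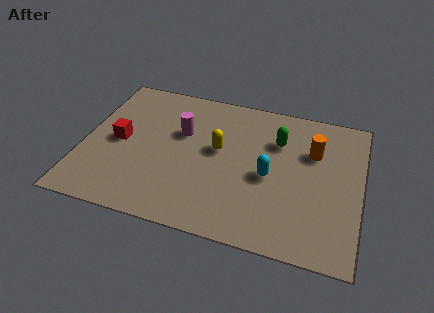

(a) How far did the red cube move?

2.3

The red cube was near (1.3, 5.8) before and (1.3, 3.5) after, so it travelled √(0.0² + 2.3²) ≈ 2.3 units.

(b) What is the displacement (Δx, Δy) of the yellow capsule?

(2.2, -2.1)

The yellow capsule was at about (2.7, 6.1) and moved to about (4.9, 4.0).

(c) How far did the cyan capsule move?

2.4

From (9.2, 3.5) to (6.8, 3.2), the cyan capsule covered √(2.4² + 0.3²) ≈ 2.4 units.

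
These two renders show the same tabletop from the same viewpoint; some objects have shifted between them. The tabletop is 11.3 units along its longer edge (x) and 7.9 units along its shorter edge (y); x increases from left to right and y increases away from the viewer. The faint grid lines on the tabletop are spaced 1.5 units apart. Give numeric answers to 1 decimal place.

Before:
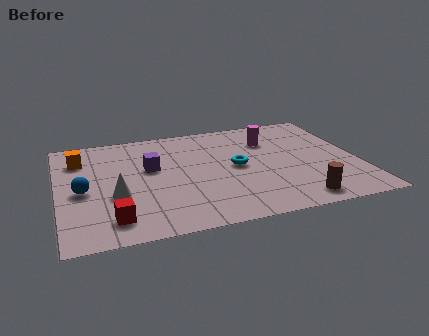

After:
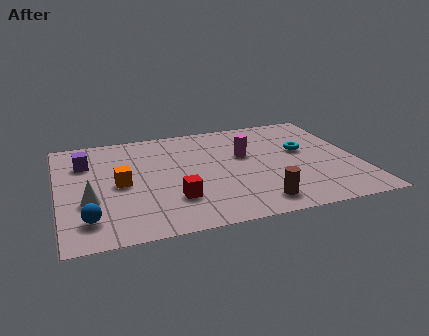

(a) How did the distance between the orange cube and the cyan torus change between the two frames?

+0.9

The distance was about 6.1 in the first image and 7.0 in the second, so they moved 0.9 units further apart.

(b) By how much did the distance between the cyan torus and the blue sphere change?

+3.0

They were about 5.8 units apart before and 8.8 after — 3.0 units further apart.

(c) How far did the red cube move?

2.4

The red cube moved from about (1.9, 1.4) to (4.2, 2.2), a distance of √(2.3² + 0.8²) ≈ 2.4.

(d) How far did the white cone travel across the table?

1.0

From (2.1, 3.0) to (1.1, 2.8), the white cone covered √(1.0² + 0.2²) ≈ 1.0 units.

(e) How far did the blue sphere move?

2.0

The blue sphere moved from about (0.9, 3.6) to (1.0, 1.6), a distance of √(0.1² + 2.0²) ≈ 2.0.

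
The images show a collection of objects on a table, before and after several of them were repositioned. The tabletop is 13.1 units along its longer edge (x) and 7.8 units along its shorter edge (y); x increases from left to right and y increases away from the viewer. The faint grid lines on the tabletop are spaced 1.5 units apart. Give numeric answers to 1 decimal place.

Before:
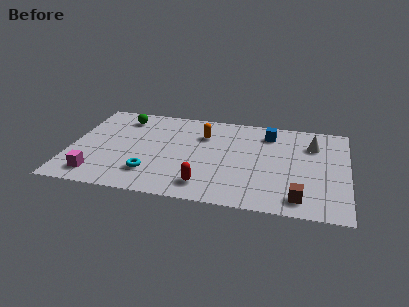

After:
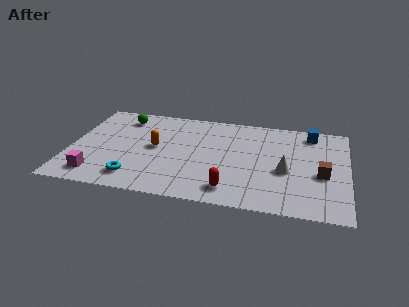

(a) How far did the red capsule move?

1.2

The red capsule was near (6.5, 1.4) before and (7.7, 1.3) after, so it travelled √(1.2² + 0.1²) ≈ 1.2 units.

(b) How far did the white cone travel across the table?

2.7

From (11.4, 5.7) to (10.2, 3.3), the white cone covered √(1.2² + 2.4²) ≈ 2.7 units.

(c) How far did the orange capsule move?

2.7

The orange capsule moved from about (6.2, 5.6) to (4.0, 4.1), a distance of √(2.2² + 1.5²) ≈ 2.7.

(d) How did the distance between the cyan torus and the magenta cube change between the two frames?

-0.8

They were about 2.6 units apart before and 1.8 after — 0.8 units closer together.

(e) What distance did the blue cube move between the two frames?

2.0

The blue cube moved from about (9.3, 6.3) to (11.3, 6.7), a distance of √(2.0² + 0.4²) ≈ 2.0.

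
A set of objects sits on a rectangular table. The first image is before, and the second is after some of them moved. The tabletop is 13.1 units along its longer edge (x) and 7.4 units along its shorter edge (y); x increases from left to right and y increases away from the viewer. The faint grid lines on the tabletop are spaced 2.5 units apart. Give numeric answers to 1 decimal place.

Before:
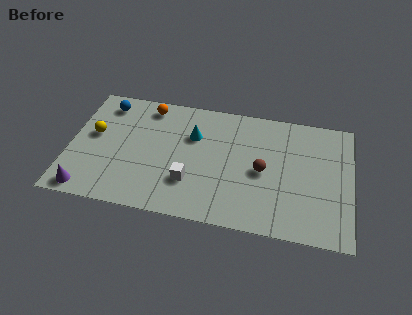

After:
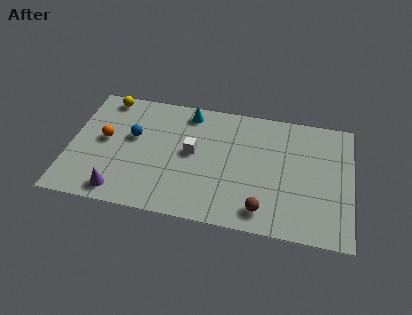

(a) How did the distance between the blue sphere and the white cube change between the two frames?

-3.0

They were about 5.8 units apart before and 2.8 after — 3.0 units closer together.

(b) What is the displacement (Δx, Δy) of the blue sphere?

(1.4, -1.8)

The blue sphere started near (1.5, 6.2) and ended near (2.9, 4.4).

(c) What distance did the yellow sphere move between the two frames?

2.4

The yellow sphere was near (1.1, 4.2) before and (1.5, 6.6) after, so it travelled √(0.4² + 2.4²) ≈ 2.4 units.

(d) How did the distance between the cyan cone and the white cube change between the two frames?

-0.4

They were about 2.8 units apart before and 2.4 after — 0.4 units closer together.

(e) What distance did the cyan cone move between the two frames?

1.4

The cyan cone was near (5.7, 5.0) before and (5.4, 6.4) after, so it travelled √(0.3² + 1.4²) ≈ 1.4 units.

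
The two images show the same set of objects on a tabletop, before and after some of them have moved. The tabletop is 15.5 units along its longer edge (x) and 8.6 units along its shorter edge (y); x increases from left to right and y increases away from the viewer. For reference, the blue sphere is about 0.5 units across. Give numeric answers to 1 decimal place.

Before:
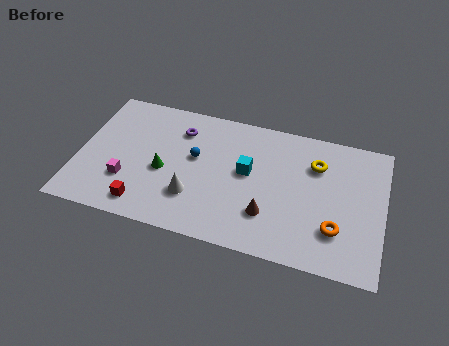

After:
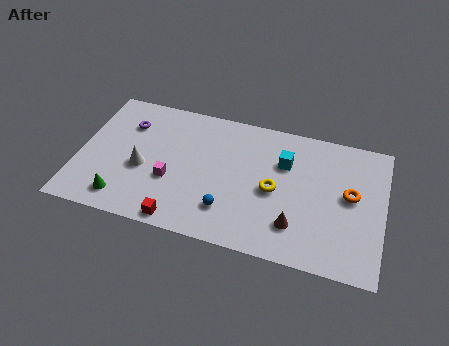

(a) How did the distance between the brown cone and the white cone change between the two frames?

+4.2

They were about 3.8 units apart before and 8.0 after — 4.2 units further apart.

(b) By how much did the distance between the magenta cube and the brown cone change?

-0.7

They were about 7.2 units apart before and 6.5 after — 0.7 units closer together.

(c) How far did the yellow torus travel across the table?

3.0

From (12.0, 6.2) to (10.0, 4.0), the yellow torus covered √(2.0² + 2.2²) ≈ 3.0 units.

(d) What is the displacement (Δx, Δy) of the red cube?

(1.9, -0.5)

The red cube was at about (3.6, 1.3) and moved to about (5.5, 0.8).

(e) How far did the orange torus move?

2.4

The orange torus moved from about (13.2, 2.4) to (13.8, 4.7), a distance of √(0.6² + 2.3²) ≈ 2.4.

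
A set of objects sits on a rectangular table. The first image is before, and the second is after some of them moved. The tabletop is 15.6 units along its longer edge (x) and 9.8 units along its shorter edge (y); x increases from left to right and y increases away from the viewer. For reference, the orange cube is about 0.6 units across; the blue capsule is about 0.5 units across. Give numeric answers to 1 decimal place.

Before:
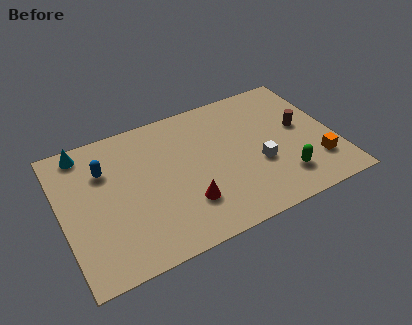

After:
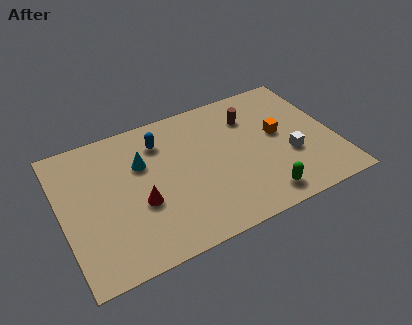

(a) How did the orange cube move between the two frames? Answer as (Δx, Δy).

(-1.8, 2.9)

From the two frames, the orange cube sits at roughly (14.3, 2.5) before and (12.5, 5.4) after.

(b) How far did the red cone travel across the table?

2.7

From (6.8, 2.7) to (4.3, 3.8), the red cone covered √(2.5² + 1.1²) ≈ 2.7 units.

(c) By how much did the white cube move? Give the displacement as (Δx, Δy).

(1.8, -0.1)

From the two frames, the white cube sits at roughly (11.1, 3.7) before and (12.9, 3.6) after.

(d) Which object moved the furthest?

the cyan cone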